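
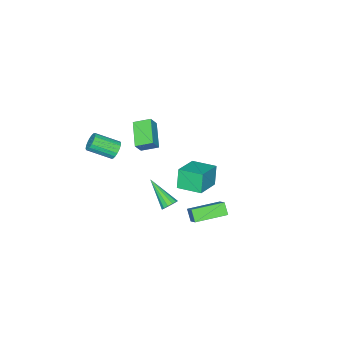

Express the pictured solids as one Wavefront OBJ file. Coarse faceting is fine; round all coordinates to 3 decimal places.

v 1.169 -0.224 3.469
v 1.678 -0.235 4.211
v 0.634 0.621 3.847
v 1.143 0.611 4.59
v 2.297 0.829 2.71
v 2.806 0.819 3.453
v 1.762 1.675 3.089
v 2.271 1.664 3.831
v 2.02 2.63 -1.423
v 2.505 2.453 -1.542
v 1.72 1.01 -0.237
v 2.535 2.625 -1.299
v 2.401 2.799 -1.096
v 2.147 2.919 -0.997
v 1.851 2.947 -1.033
v 1.61 2.875 -1.193
v 1.498 2.725 -1.425
v 1.552 2.545 -1.658
v 1.755 2.392 -1.815
v 2.041 2.315 -1.848
v 2.321 2.338 -1.746
v -1.25 3.693 -2.954
v -0.729 4.404 -2.201
v -0.964 4.174 -3.607
v -0.443 4.885 -2.853
v 0.383 2.595 -3.047
v 0.904 3.306 -2.293
v 0.669 3.076 -3.699
v 1.19 3.787 -2.946
v -3.656 -0.241 -4.936
v -4.091 -0.464 -3.623
v -3.977 1.309 -4.779
v -4.412 1.086 -3.466
v -1.928 0.054 -4.314
v -2.363 -0.169 -3.001
v -2.249 1.604 -4.157
v -2.684 1.381 -2.844
v 2.905 -0.463 2.452
v 3.345 -0.416 2.032
v 4.154 -1.569 2.747
v 3.715 -1.617 3.168
v 3.425 -0.241 2.223
v 4.234 -1.394 2.939
v 3.402 -0.11 2.46
v 4.212 -1.263 3.176
v 3.281 -0.049 2.695
v 4.09 -1.202 3.411
v 3.086 -0.07 2.882
v 3.895 -1.223 3.598
v 2.854 -0.169 2.984
v 3.663 -1.322 3.7
v 2.633 -0.327 2.981
v 3.442 -1.48 3.696
v 2.466 -0.511 2.873
v 3.275 -1.664 3.588
v 2.386 -0.686 2.681
v 3.195 -1.839 3.397
v 2.408 -0.817 2.444
v 3.218 -1.97 3.16
v 2.53 -0.878 2.209
v 3.339 -2.031 2.925
v 2.725 -0.857 2.022
v 3.534 -2.01 2.738
v 2.957 -0.758 1.92
v 3.766 -1.911 2.636
v 3.178 -0.6 1.924
v 3.987 -1.753 2.639
f 2 4 1
f 5 2 1
f 1 4 3
f 3 5 1
f 2 8 4
f 6 2 5
f 6 8 2
f 4 8 3
f 7 5 3
f 3 8 7
f 7 6 5
f 8 6 7
f 10 9 12
f 10 12 11
f 12 9 13
f 12 13 11
f 13 9 14
f 13 14 11
f 14 9 15
f 14 15 11
f 15 9 16
f 15 16 11
f 16 9 17
f 16 17 11
f 17 9 18
f 17 18 11
f 18 9 19
f 18 19 11
f 19 9 20
f 19 20 11
f 20 9 21
f 20 21 11
f 21 9 10
f 21 10 11
f 23 25 22
f 26 23 22
f 22 25 24
f 24 26 22
f 23 29 25
f 27 23 26
f 27 29 23
f 25 29 24
f 28 26 24
f 24 29 28
f 28 27 26
f 29 27 28
f 31 33 30
f 34 31 30
f 30 33 32
f 32 34 30
f 31 37 33
f 35 31 34
f 35 37 31
f 33 37 32
f 36 34 32
f 32 37 36
f 36 35 34
f 37 35 36
f 39 38 42
f 39 42 40
f 40 42 43
f 40 43 41
f 42 38 44
f 42 44 43
f 43 44 45
f 43 45 41
f 44 38 46
f 44 46 45
f 45 46 47
f 45 47 41
f 46 38 48
f 46 48 47
f 47 48 49
f 47 49 41
f 48 38 50
f 48 50 49
f 49 50 51
f 49 51 41
f 50 38 52
f 50 52 51
f 51 52 53
f 51 53 41
f 52 38 54
f 52 54 53
f 53 54 55
f 53 55 41
f 54 38 56
f 54 56 55
f 55 56 57
f 55 57 41
f 56 38 58
f 56 58 57
f 57 58 59
f 57 59 41
f 58 38 60
f 58 60 59
f 59 60 61
f 59 61 41
f 60 38 62
f 60 62 61
f 61 62 63
f 61 63 41
f 62 38 64
f 62 64 63
f 63 64 65
f 63 65 41
f 64 38 66
f 64 66 65
f 65 66 67
f 65 67 41
f 66 38 39
f 66 39 67
f 67 39 40
f 67 40 41



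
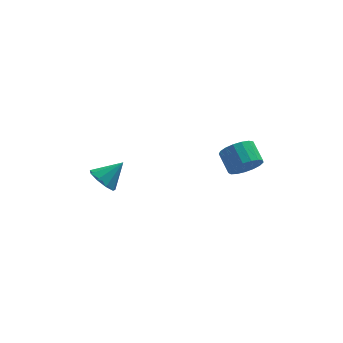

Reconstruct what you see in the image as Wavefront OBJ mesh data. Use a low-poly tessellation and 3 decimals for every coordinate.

v -3.187 0.385 -3.271
v -2.808 -0.244 -3.469
v -2.233 0.695 -2.429
v -2.667 0.153 -3.774
v -2.769 0.657 -3.845
v -3.067 1.035 -3.647
v -3.421 1.108 -3.273
v -3.665 0.843 -2.898
v -3.686 0.363 -2.698
v -3.473 -0.106 -2.766
v -3.126 -0.346 -3.071
v 2.664 -1.696 -1.361
v 3.067 -1.274 -1.908
v 2.82 -0.362 -1.386
v 2.416 -0.784 -0.839
v 2.711 -1.29 -2.049
v 2.464 -0.378 -1.527
v 2.344 -1.399 -2.032
v 2.097 -0.487 -1.51
v 2.051 -1.576 -1.861
v 1.804 -0.664 -1.339
v 1.898 -1.781 -1.576
v 1.651 -0.868 -1.054
v 1.92 -1.966 -1.241
v 1.673 -1.053 -0.72
v 2.113 -2.089 -0.934
v 1.865 -1.177 -0.413
v 2.431 -2.123 -0.725
v 2.184 -1.21 -0.203
v 2.803 -2.058 -0.661
v 2.556 -1.146 -0.14
v 3.143 -1.911 -0.758
v 2.896 -0.998 -0.236
v 3.374 -1.715 -0.993
v 3.126 -0.802 -0.471
v 3.441 -1.514 -1.312
v 3.194 -0.601 -0.79
v 3.33 -1.355 -1.642
v 3.083 -0.442 -1.12
f 2 1 4
f 2 4 3
f 4 1 5
f 4 5 3
f 5 1 6
f 5 6 3
f 6 1 7
f 6 7 3
f 7 1 8
f 7 8 3
f 8 1 9
f 8 9 3
f 9 1 10
f 9 10 3
f 10 1 11
f 10 11 3
f 11 1 2
f 11 2 3
f 13 12 16
f 13 16 14
f 14 16 17
f 14 17 15
f 16 12 18
f 16 18 17
f 17 18 19
f 17 19 15
f 18 12 20
f 18 20 19
f 19 20 21
f 19 21 15
f 20 12 22
f 20 22 21
f 21 22 23
f 21 23 15
f 22 12 24
f 22 24 23
f 23 24 25
f 23 25 15
f 24 12 26
f 24 26 25
f 25 26 27
f 25 27 15
f 26 12 28
f 26 28 27
f 27 28 29
f 27 29 15
f 28 12 30
f 28 30 29
f 29 30 31
f 29 31 15
f 30 12 32
f 30 32 31
f 31 32 33
f 31 33 15
f 32 12 34
f 32 34 33
f 33 34 35
f 33 35 15
f 34 12 36
f 34 36 35
f 35 36 37
f 35 37 15
f 36 12 38
f 36 38 37
f 37 38 39
f 37 39 15
f 38 12 13
f 38 13 39
f 39 13 14
f 39 14 15



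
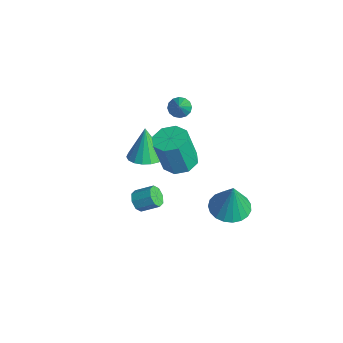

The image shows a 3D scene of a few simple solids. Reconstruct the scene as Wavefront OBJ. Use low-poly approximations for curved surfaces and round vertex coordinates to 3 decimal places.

v 0.83 0.024 -0.013
v 1.449 -0.617 -0.143
v 1.348 -1.105 1.783
v 0.73 -0.464 1.913
v 1.729 -0.01 0.025
v 1.628 -0.498 1.951
v 1.482 0.616 0.171
v 1.382 0.128 2.097
v 0.854 0.896 0.209
v 0.754 0.408 2.135
v 0.212 0.665 0.117
v 0.111 0.177 2.043
v -0.068 0.058 -0.051
v -0.169 -0.43 1.875
v 0.178 -0.568 -0.197
v 0.078 -1.056 1.729
v 0.806 -0.848 -0.235
v 0.706 -1.336 1.691
v -1.783 1.383 1.284
v -1.392 1.212 0.877
v -0.857 0.857 2.396
v -1.312 1.498 0.947
v -1.359 1.754 1.107
v -1.52 1.911 1.315
v -1.751 1.926 1.514
v -1.99 1.795 1.652
v -2.174 1.555 1.691
v -2.253 1.268 1.621
v -2.206 1.012 1.461
v -2.046 0.856 1.253
v -1.815 0.841 1.054
v -1.575 0.971 0.916
v 3.799 1.04 -1.35
v 4.687 1.494 -1.506
v 4.121 1.02 0.43
v 4.429 1.822 -1.456
v 4.062 2.014 -1.387
v 3.649 2.038 -1.312
v 3.263 1.889 -1.244
v 2.969 1.594 -1.194
v 2.818 1.202 -1.171
v 2.837 0.783 -1.179
v 3.022 0.408 -1.217
v 3.342 0.142 -1.278
v 3.74 0.032 -1.351
v 4.149 0.095 -1.424
v 4.497 0.323 -1.485
v 4.724 0.674 -1.522
v 4.791 1.088 -1.53
v -2.178 -0.248 -2.209
v -1.271 -0.021 -1.993
v -2.642 -0.052 -0.471
v -1.445 0.359 -2.083
v -1.765 0.618 -2.197
v -2.166 0.706 -2.314
v -2.57 0.605 -2.41
v -2.896 0.335 -2.466
v -3.08 -0.05 -2.472
v -3.086 -0.475 -2.425
v -2.912 -0.855 -2.336
v -2.592 -1.114 -2.222
v -2.191 -1.202 -2.105
v -1.787 -1.101 -2.009
v -1.461 -0.831 -1.952
v -1.277 -0.446 -1.947
v 0.439 -2.028 -2.542
v 0.633 -1.784 -3.055
v 1.174 -1.068 -2.51
v 0.981 -1.312 -1.998
v 0.239 -1.597 -2.909
v 0.781 -0.881 -2.364
v -0.037 -1.663 -2.548
v 0.504 -0.947 -2.003
v -0.034 -1.943 -2.184
v 0.507 -1.227 -1.639
v 0.246 -2.272 -2.03
v 0.787 -1.556 -1.485
v 0.639 -2.459 -2.176
v 1.181 -1.743 -1.631
v 0.916 -2.393 -2.537
v 1.457 -1.677 -1.992
v 0.913 -2.113 -2.901
v 1.454 -1.397 -2.356
f 2 1 5
f 2 5 3
f 3 5 6
f 3 6 4
f 5 1 7
f 5 7 6
f 6 7 8
f 6 8 4
f 7 1 9
f 7 9 8
f 8 9 10
f 8 10 4
f 9 1 11
f 9 11 10
f 10 11 12
f 10 12 4
f 11 1 13
f 11 13 12
f 12 13 14
f 12 14 4
f 13 1 15
f 13 15 14
f 14 15 16
f 14 16 4
f 15 1 17
f 15 17 16
f 16 17 18
f 16 18 4
f 17 1 2
f 17 2 18
f 18 2 3
f 18 3 4
f 20 19 22
f 20 22 21
f 22 19 23
f 22 23 21
f 23 19 24
f 23 24 21
f 24 19 25
f 24 25 21
f 25 19 26
f 25 26 21
f 26 19 27
f 26 27 21
f 27 19 28
f 27 28 21
f 28 19 29
f 28 29 21
f 29 19 30
f 29 30 21
f 30 19 31
f 30 31 21
f 31 19 32
f 31 32 21
f 32 19 20
f 32 20 21
f 34 33 36
f 34 36 35
f 36 33 37
f 36 37 35
f 37 33 38
f 37 38 35
f 38 33 39
f 38 39 35
f 39 33 40
f 39 40 35
f 40 33 41
f 40 41 35
f 41 33 42
f 41 42 35
f 42 33 43
f 42 43 35
f 43 33 44
f 43 44 35
f 44 33 45
f 44 45 35
f 45 33 46
f 45 46 35
f 46 33 47
f 46 47 35
f 47 33 48
f 47 48 35
f 48 33 49
f 48 49 35
f 49 33 34
f 49 34 35
f 51 50 53
f 51 53 52
f 53 50 54
f 53 54 52
f 54 50 55
f 54 55 52
f 55 50 56
f 55 56 52
f 56 50 57
f 56 57 52
f 57 50 58
f 57 58 52
f 58 50 59
f 58 59 52
f 59 50 60
f 59 60 52
f 60 50 61
f 60 61 52
f 61 50 62
f 61 62 52
f 62 50 63
f 62 63 52
f 63 50 64
f 63 64 52
f 64 50 65
f 64 65 52
f 65 50 51
f 65 51 52
f 67 66 70
f 67 70 68
f 68 70 71
f 68 71 69
f 70 66 72
f 70 72 71
f 71 72 73
f 71 73 69
f 72 66 74
f 72 74 73
f 73 74 75
f 73 75 69
f 74 66 76
f 74 76 75
f 75 76 77
f 75 77 69
f 76 66 78
f 76 78 77
f 77 78 79
f 77 79 69
f 78 66 80
f 78 80 79
f 79 80 81
f 79 81 69
f 80 66 82
f 80 82 81
f 81 82 83
f 81 83 69
f 82 66 67
f 82 67 83
f 83 67 68
f 83 68 69



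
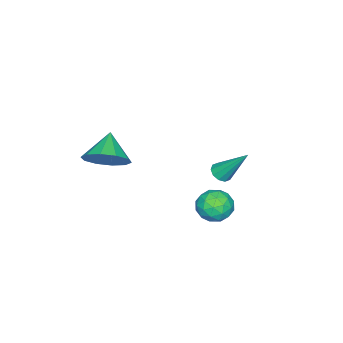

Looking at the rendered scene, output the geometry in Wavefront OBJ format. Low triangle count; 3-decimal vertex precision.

v 1.636 4.518 -3.661
v 2.447 4.257 -3.854
v 1.333 3.223 -3.186
v 2.144 2.962 -3.379
v 2.01 3.527 -2.727
v 2.198 4.327 -3.02
v 1.582 3.153 -4.02
v 1.77 3.953 -4.313
v 2.413 3.414 -4.076
v 2.678 3.645 -3.277
v 1.102 3.835 -3.763
v 1.367 4.066 -2.964
v 2.068 4.501 -3.799
v 1.712 2.979 -3.241
v 1.634 3.311 -2.858
v 2.11 3.158 -2.971
v 1.922 4.542 -3.309
v 2.398 4.389 -3.423
v 2.142 3.96 -2.76
v 1.382 3.091 -3.617
v 1.858 2.938 -3.731
v 1.67 4.322 -4.069
v 2.146 4.169 -4.182
v 1.638 3.52 -4.28
v 2.525 3.852 -4.043
v 2.347 3.091 -3.764
v 2.017 3.203 -4.14
v 2.127 3.674 -4.313
v 2.68 3.988 -3.573
v 2.502 3.227 -3.294
v 2.424 3.559 -2.911
v 2.534 4.029 -3.083
v 2.661 3.492 -3.704
v 1.278 4.253 -3.746
v 1.1 3.492 -3.467
v 1.246 3.451 -3.957
v 1.356 3.921 -4.129
v 1.433 4.389 -3.276
v 1.255 3.628 -2.997
v 1.653 3.806 -2.727
v 1.763 4.277 -2.9
v 1.119 3.988 -3.336
v 1.906 -1.602 -2.694
v 2.572 -1.45 -1.831
v 0.814 -2.078 -1.766
v 2.231 -0.872 -1.937
v 1.765 -0.573 -2.332
v 1.354 -0.667 -2.865
v 1.153 -1.118 -3.333
v 1.24 -1.754 -3.556
v 1.582 -2.332 -3.45
v 2.048 -2.631 -3.055
v 2.459 -2.538 -2.522
v 2.659 -2.087 -2.055
v -1.399 2.177 -4.196
v -0.871 2.066 -4.089
v -1.461 3.443 -2.584
v -0.882 2.333 -4.299
v -1.09 2.541 -4.47
v -1.417 2.609 -4.536
v -1.736 2.513 -4.472
v -1.927 2.288 -4.303
v -1.917 2.021 -4.093
v -1.708 1.814 -3.922
v -1.382 1.745 -3.856
v -1.062 1.842 -3.92
f 1 38 17
f 38 12 41
f 17 41 6
f 38 41 17
f 1 17 13
f 17 6 18
f 13 18 2
f 17 18 13
f 1 13 22
f 13 2 23
f 22 23 8
f 13 23 22
f 1 22 34
f 22 8 37
f 34 37 11
f 22 37 34
f 1 34 38
f 34 11 42
f 38 42 12
f 34 42 38
f 2 18 29
f 18 6 32
f 29 32 10
f 18 32 29
f 6 41 19
f 41 12 40
f 19 40 5
f 41 40 19
f 12 42 39
f 42 11 35
f 39 35 3
f 42 35 39
f 11 37 36
f 37 8 24
f 36 24 7
f 37 24 36
f 8 23 28
f 23 2 25
f 28 25 9
f 23 25 28
f 4 30 16
f 30 10 31
f 16 31 5
f 30 31 16
f 4 16 14
f 16 5 15
f 14 15 3
f 16 15 14
f 4 14 21
f 14 3 20
f 21 20 7
f 14 20 21
f 4 21 26
f 21 7 27
f 26 27 9
f 21 27 26
f 4 26 30
f 26 9 33
f 30 33 10
f 26 33 30
f 5 31 19
f 31 10 32
f 19 32 6
f 31 32 19
f 3 15 39
f 15 5 40
f 39 40 12
f 15 40 39
f 7 20 36
f 20 3 35
f 36 35 11
f 20 35 36
f 9 27 28
f 27 7 24
f 28 24 8
f 27 24 28
f 10 33 29
f 33 9 25
f 29 25 2
f 33 25 29
f 44 43 46
f 44 46 45
f 46 43 47
f 46 47 45
f 47 43 48
f 47 48 45
f 48 43 49
f 48 49 45
f 49 43 50
f 49 50 45
f 50 43 51
f 50 51 45
f 51 43 52
f 51 52 45
f 52 43 53
f 52 53 45
f 53 43 54
f 53 54 45
f 54 43 44
f 54 44 45
f 56 55 58
f 56 58 57
f 58 55 59
f 58 59 57
f 59 55 60
f 59 60 57
f 60 55 61
f 60 61 57
f 61 55 62
f 61 62 57
f 62 55 63
f 62 63 57
f 63 55 64
f 63 64 57
f 64 55 65
f 64 65 57
f 65 55 66
f 65 66 57
f 66 55 56
f 66 56 57



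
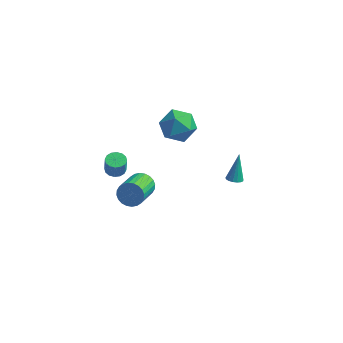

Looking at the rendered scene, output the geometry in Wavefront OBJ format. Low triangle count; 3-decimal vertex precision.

v 2.14 1.751 0.26
v 2.434 1.377 0.445
v 2.12 2.529 1.86
v 2.594 1.544 0.366
v 2.65 1.758 0.263
v 2.59 1.97 0.159
v 2.426 2.132 0.078
v 2.197 2.207 0.039
v 1.955 2.177 0.05
v 1.756 2.05 0.109
v 1.644 1.854 0.203
v 1.646 1.635 0.31
v 1.762 1.442 0.405
v 1.964 1.32 0.467
v 2.206 1.296 0.481
v -1.694 -2.61 2.697
v -1.469 -2.938 2.026
v -1.421 -4.638 2.872
v -1.646 -4.31 3.543
v -1.201 -2.868 2.151
v -1.152 -4.568 2.997
v -1.007 -2.759 2.359
v -0.959 -4.459 3.205
v -0.918 -2.627 2.618
v -0.87 -4.327 3.465
v -0.948 -2.492 2.89
v -0.899 -4.193 3.736
v -1.091 -2.376 3.132
v -1.042 -4.076 3.978
v -1.326 -2.295 3.308
v -1.277 -3.995 4.154
v -1.617 -2.262 3.391
v -1.568 -3.962 4.237
v -1.919 -2.282 3.368
v -1.871 -3.982 4.214
v -2.188 -2.352 3.243
v -2.139 -4.052 4.089
v -2.381 -2.461 3.035
v -2.333 -4.161 3.881
v -2.47 -2.593 2.775
v -2.422 -4.293 3.622
v -2.441 -2.727 2.504
v -2.392 -4.428 3.35
v -2.298 -2.844 2.262
v -2.249 -4.544 3.108
v -2.063 -2.925 2.086
v -2.014 -4.625 2.932
v -1.772 -2.958 2.003
v -1.723 -4.658 2.849
v -3.426 -2.114 2.969
v -2.986 -2.514 2.891
v -2.893 -2.607 3.893
v -3.334 -2.206 3.971
v -2.843 -2.239 2.904
v -2.75 -2.331 3.905
v -2.856 -1.93 2.933
v -2.764 -2.022 3.935
v -3.022 -1.67 2.973
v -2.93 -1.763 3.974
v -3.297 -1.529 3.011
v -3.204 -1.622 4.013
v -3.606 -1.545 3.038
v -3.513 -1.638 4.04
v -3.867 -1.713 3.047
v -3.774 -1.806 4.049
v -4.01 -1.989 3.035
v -3.917 -2.081 4.036
v -3.996 -2.298 3.005
v -3.904 -2.39 4.007
v -3.83 -2.557 2.966
v -3.738 -2.65 3.967
v -3.556 -2.698 2.927
v -3.463 -2.791 3.929
v -3.247 -2.682 2.9
v -3.154 -2.775 3.902
v -2.498 4.072 2.931
v -1.866 4.604 2.063
v -1.934 2.336 2.277
v -1.302 2.868 1.409
v -0.951 2.965 2.551
v -1.3 4.039 2.955
v -2.5 2.901 1.385
v -2.849 3.975 1.789
v -1.867 3.881 1.107
v -0.91 3.92 1.828
v -2.89 3.02 2.512
v -1.933 3.059 3.233
f 2 1 4
f 2 4 3
f 4 1 5
f 4 5 3
f 5 1 6
f 5 6 3
f 6 1 7
f 6 7 3
f 7 1 8
f 7 8 3
f 8 1 9
f 8 9 3
f 9 1 10
f 9 10 3
f 10 1 11
f 10 11 3
f 11 1 12
f 11 12 3
f 12 1 13
f 12 13 3
f 13 1 14
f 13 14 3
f 14 1 15
f 14 15 3
f 15 1 2
f 15 2 3
f 17 16 20
f 17 20 18
f 18 20 21
f 18 21 19
f 20 16 22
f 20 22 21
f 21 22 23
f 21 23 19
f 22 16 24
f 22 24 23
f 23 24 25
f 23 25 19
f 24 16 26
f 24 26 25
f 25 26 27
f 25 27 19
f 26 16 28
f 26 28 27
f 27 28 29
f 27 29 19
f 28 16 30
f 28 30 29
f 29 30 31
f 29 31 19
f 30 16 32
f 30 32 31
f 31 32 33
f 31 33 19
f 32 16 34
f 32 34 33
f 33 34 35
f 33 35 19
f 34 16 36
f 34 36 35
f 35 36 37
f 35 37 19
f 36 16 38
f 36 38 37
f 37 38 39
f 37 39 19
f 38 16 40
f 38 40 39
f 39 40 41
f 39 41 19
f 40 16 42
f 40 42 41
f 41 42 43
f 41 43 19
f 42 16 44
f 42 44 43
f 43 44 45
f 43 45 19
f 44 16 46
f 44 46 45
f 45 46 47
f 45 47 19
f 46 16 48
f 46 48 47
f 47 48 49
f 47 49 19
f 48 16 17
f 48 17 49
f 49 17 18
f 49 18 19
f 51 50 54
f 51 54 52
f 52 54 55
f 52 55 53
f 54 50 56
f 54 56 55
f 55 56 57
f 55 57 53
f 56 50 58
f 56 58 57
f 57 58 59
f 57 59 53
f 58 50 60
f 58 60 59
f 59 60 61
f 59 61 53
f 60 50 62
f 60 62 61
f 61 62 63
f 61 63 53
f 62 50 64
f 62 64 63
f 63 64 65
f 63 65 53
f 64 50 66
f 64 66 65
f 65 66 67
f 65 67 53
f 66 50 68
f 66 68 67
f 67 68 69
f 67 69 53
f 68 50 70
f 68 70 69
f 69 70 71
f 69 71 53
f 70 50 72
f 70 72 71
f 71 72 73
f 71 73 53
f 72 50 74
f 72 74 73
f 73 74 75
f 73 75 53
f 74 50 51
f 74 51 75
f 75 51 52
f 75 52 53
f 76 87 81
f 76 81 77
f 76 77 83
f 76 83 86
f 76 86 87
f 77 81 85
f 81 87 80
f 87 86 78
f 86 83 82
f 83 77 84
f 79 85 80
f 79 80 78
f 79 78 82
f 79 82 84
f 79 84 85
f 80 85 81
f 78 80 87
f 82 78 86
f 84 82 83
f 85 84 77



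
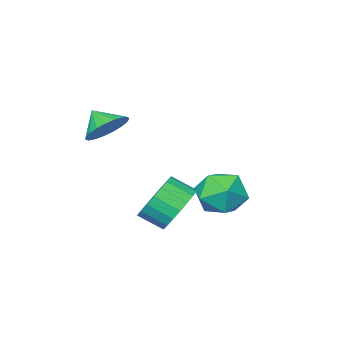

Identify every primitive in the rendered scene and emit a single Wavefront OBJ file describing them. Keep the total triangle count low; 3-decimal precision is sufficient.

v 1.25 -1.604 0.279
v 2.132 -1.435 0.337
v 1.35 -2.356 0.961
v 1.992 -1.212 0.603
v 1.724 -1.056 0.813
v 1.374 -0.996 0.931
v 1.002 -1.041 0.935
v 0.674 -1.183 0.827
v 0.445 -1.398 0.623
v 0.355 -1.649 0.36
v 0.42 -1.892 0.083
v 0.629 -2.085 -0.16
v 0.945 -2.195 -0.328
v 1.314 -2.203 -0.39
v 1.672 -2.108 -0.337
v 1.957 -1.925 -0.177
v 2.12 -1.687 0.061
v 0.003 0.874 -3.154
v 0.828 1.002 -3.791
v 1.382 0.254 -3.223
v 0.557 0.126 -2.586
v 0.907 1.297 -3.479
v 1.461 0.549 -2.912
v 0.83 1.519 -3.111
v 1.384 0.772 -2.544
v 0.61 1.63 -2.751
v 1.164 0.882 -2.183
v 0.285 1.61 -2.46
v 0.839 0.862 -1.892
v -0.089 1.462 -2.289
v 0.466 0.714 -1.721
v -0.447 1.213 -2.267
v 0.108 0.465 -1.7
v -0.727 0.905 -2.399
v -0.173 0.157 -1.832
v -0.881 0.592 -2.662
v -0.327 -0.156 -2.094
v -0.882 0.328 -3.009
v -0.328 -0.42 -2.442
v -0.73 0.158 -3.381
v -0.176 -0.59 -2.814
v -0.452 0.111 -3.714
v 0.103 -0.636 -3.147
v -0.095 0.197 -3.95
v 0.46 -0.551 -3.383
v 0.279 0.4 -4.049
v 0.834 -0.348 -3.482
v 0.606 0.684 -3.992
v 1.16 -0.063 -3.425
v -2.284 0.708 -2.939
v -1.642 -0.059 -3.431
v -3.758 -0.161 -3.509
v -3.116 -0.928 -4.001
v -3.16 -0.868 -2.889
v -2.249 -0.331 -2.537
v -3.151 0.111 -4.403
v -2.24 0.648 -4.051
v -2.178 -0.428 -4.336
v -2.184 -1.033 -3.4
v -3.216 0.813 -3.54
v -3.222 0.208 -2.604
f 2 1 4
f 2 4 3
f 4 1 5
f 4 5 3
f 5 1 6
f 5 6 3
f 6 1 7
f 6 7 3
f 7 1 8
f 7 8 3
f 8 1 9
f 8 9 3
f 9 1 10
f 9 10 3
f 10 1 11
f 10 11 3
f 11 1 12
f 11 12 3
f 12 1 13
f 12 13 3
f 13 1 14
f 13 14 3
f 14 1 15
f 14 15 3
f 15 1 16
f 15 16 3
f 16 1 17
f 16 17 3
f 17 1 2
f 17 2 3
f 19 18 22
f 19 22 20
f 20 22 23
f 20 23 21
f 22 18 24
f 22 24 23
f 23 24 25
f 23 25 21
f 24 18 26
f 24 26 25
f 25 26 27
f 25 27 21
f 26 18 28
f 26 28 27
f 27 28 29
f 27 29 21
f 28 18 30
f 28 30 29
f 29 30 31
f 29 31 21
f 30 18 32
f 30 32 31
f 31 32 33
f 31 33 21
f 32 18 34
f 32 34 33
f 33 34 35
f 33 35 21
f 34 18 36
f 34 36 35
f 35 36 37
f 35 37 21
f 36 18 38
f 36 38 37
f 37 38 39
f 37 39 21
f 38 18 40
f 38 40 39
f 39 40 41
f 39 41 21
f 40 18 42
f 40 42 41
f 41 42 43
f 41 43 21
f 42 18 44
f 42 44 43
f 43 44 45
f 43 45 21
f 44 18 46
f 44 46 45
f 45 46 47
f 45 47 21
f 46 18 48
f 46 48 47
f 47 48 49
f 47 49 21
f 48 18 19
f 48 19 49
f 49 19 20
f 49 20 21
f 50 61 55
f 50 55 51
f 50 51 57
f 50 57 60
f 50 60 61
f 51 55 59
f 55 61 54
f 61 60 52
f 60 57 56
f 57 51 58
f 53 59 54
f 53 54 52
f 53 52 56
f 53 56 58
f 53 58 59
f 54 59 55
f 52 54 61
f 56 52 60
f 58 56 57
f 59 58 51



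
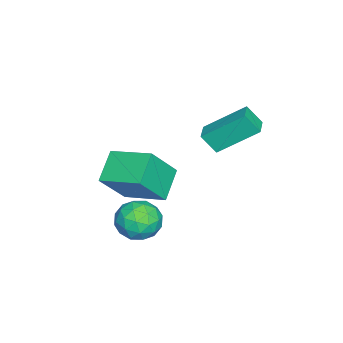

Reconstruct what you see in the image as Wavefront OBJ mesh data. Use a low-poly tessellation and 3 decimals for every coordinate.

v -0.277 -1.056 2.265
v -0.681 0.624 3.578
v -0.312 -0.403 1.418
v -0.716 1.277 2.731
v 0.656 -0.897 2.349
v 0.252 0.783 3.662
v 0.621 -0.244 1.502
v 0.217 1.436 2.815
v 1.834 -2.135 -1.907
v 2.442 -2.29 -2.752
v 1.938 -3.79 -1.528
v 2.546 -3.945 -2.373
v 2.915 -3.4 -1.552
v 2.85 -2.377 -1.787
v 1.53 -3.703 -2.493
v 1.465 -2.68 -2.728
v 2.253 -3.259 -3.114
v 3.109 -3.072 -2.532
v 1.271 -3.008 -1.748
v 2.127 -2.821 -1.166
v 2.129 -2.067 -2.363
v 2.251 -4.013 -1.917
v 2.468 -3.693 -1.435
v 2.825 -3.784 -1.931
v 2.369 -2.118 -1.796
v 2.726 -2.21 -2.292
v 3.004 -2.862 -1.587
v 1.654 -3.87 -1.988
v 2.011 -3.962 -2.484
v 1.555 -2.296 -2.349
v 1.912 -2.387 -2.845
v 1.376 -3.218 -2.693
v 2.375 -2.728 -3.072
v 2.436 -3.701 -2.849
v 1.839 -3.558 -2.92
v 1.801 -2.957 -3.058
v 2.878 -2.618 -2.73
v 2.939 -3.591 -2.507
v 3.156 -3.271 -2.025
v 3.118 -2.669 -2.163
v 2.768 -3.188 -2.943
v 1.441 -2.489 -1.773
v 1.502 -3.462 -1.55
v 1.262 -3.411 -2.117
v 1.224 -2.809 -2.255
v 1.944 -2.379 -1.431
v 2.005 -3.352 -1.208
v 2.579 -3.123 -1.222
v 2.541 -2.522 -1.36
v 1.612 -2.892 -1.337
v -0.511 -4.532 -3.014
v -1.88 -4.471 -2.095
v -0.029 -2.574 -2.427
v -1.398 -2.513 -1.508
v 0.558 -5.287 -1.372
v -0.811 -5.226 -0.453
v 1.04 -3.329 -0.785
v -0.329 -3.268 0.134
f 2 4 1
f 5 2 1
f 1 4 3
f 3 5 1
f 2 8 4
f 6 2 5
f 6 8 2
f 4 8 3
f 7 5 3
f 3 8 7
f 7 6 5
f 8 6 7
f 9 46 25
f 46 20 49
f 25 49 14
f 46 49 25
f 9 25 21
f 25 14 26
f 21 26 10
f 25 26 21
f 9 21 30
f 21 10 31
f 30 31 16
f 21 31 30
f 9 30 42
f 30 16 45
f 42 45 19
f 30 45 42
f 9 42 46
f 42 19 50
f 46 50 20
f 42 50 46
f 10 26 37
f 26 14 40
f 37 40 18
f 26 40 37
f 14 49 27
f 49 20 48
f 27 48 13
f 49 48 27
f 20 50 47
f 50 19 43
f 47 43 11
f 50 43 47
f 19 45 44
f 45 16 32
f 44 32 15
f 45 32 44
f 16 31 36
f 31 10 33
f 36 33 17
f 31 33 36
f 12 38 24
f 38 18 39
f 24 39 13
f 38 39 24
f 12 24 22
f 24 13 23
f 22 23 11
f 24 23 22
f 12 22 29
f 22 11 28
f 29 28 15
f 22 28 29
f 12 29 34
f 29 15 35
f 34 35 17
f 29 35 34
f 12 34 38
f 34 17 41
f 38 41 18
f 34 41 38
f 13 39 27
f 39 18 40
f 27 40 14
f 39 40 27
f 11 23 47
f 23 13 48
f 47 48 20
f 23 48 47
f 15 28 44
f 28 11 43
f 44 43 19
f 28 43 44
f 17 35 36
f 35 15 32
f 36 32 16
f 35 32 36
f 18 41 37
f 41 17 33
f 37 33 10
f 41 33 37
f 52 54 51
f 55 52 51
f 51 54 53
f 53 55 51
f 52 58 54
f 56 52 55
f 56 58 52
f 54 58 53
f 57 55 53
f 53 58 57
f 57 56 55
f 58 56 57



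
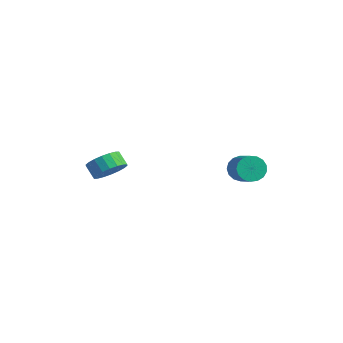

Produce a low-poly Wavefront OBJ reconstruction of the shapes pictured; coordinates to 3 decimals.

v 2.343 0.867 -1.082
v 2.836 1.271 -1.674
v 4.089 0.778 -0.97
v 3.597 0.373 -0.378
v 2.782 1.558 -1.377
v 4.035 1.064 -0.673
v 2.627 1.686 -1.012
v 3.88 1.193 -0.308
v 2.408 1.627 -0.664
v 3.661 1.133 0.041
v 2.174 1.393 -0.411
v 3.427 0.9 0.294
v 1.978 1.039 -0.311
v 3.232 0.545 0.393
v 1.867 0.646 -0.389
v 3.12 0.152 0.315
v 1.864 0.303 -0.625
v 3.118 -0.191 0.079
v 1.972 0.089 -0.966
v 3.225 -0.405 -0.262
v 2.164 0.054 -1.333
v 3.417 -0.44 -0.629
v 2.398 0.204 -1.643
v 3.651 -0.289 -0.939
v 2.619 0.507 -1.825
v 3.872 0.013 -1.121
v 2.777 0.892 -1.836
v 4.03 0.398 -1.132
v -3.582 -3.425 -2.188
v -3.062 -2.669 -1.677
v -3.797 -2.62 -1.001
v -4.318 -3.375 -1.512
v -3.325 -2.428 -1.98
v -4.06 -2.379 -1.304
v -3.638 -2.385 -2.324
v -4.373 -2.336 -1.648
v -3.94 -2.547 -2.641
v -4.676 -2.498 -1.965
v -4.172 -2.884 -2.868
v -4.907 -2.835 -2.192
v -4.287 -3.327 -2.961
v -5.022 -3.278 -2.285
v -4.262 -3.79 -2.9
v -4.997 -3.741 -2.224
v -4.103 -4.18 -2.699
v -4.838 -4.131 -2.023
v -3.84 -4.421 -2.396
v -4.575 -4.372 -1.72
v -3.527 -4.464 -2.052
v -4.262 -4.415 -1.376
v -3.224 -4.302 -1.735
v -3.96 -4.253 -1.059
v -2.993 -3.965 -1.508
v -3.728 -3.916 -0.832
v -2.878 -3.522 -1.415
v -3.613 -3.473 -0.739
v -2.903 -3.059 -1.476
v -3.638 -3.01 -0.8
f 2 1 5
f 2 5 3
f 3 5 6
f 3 6 4
f 5 1 7
f 5 7 6
f 6 7 8
f 6 8 4
f 7 1 9
f 7 9 8
f 8 9 10
f 8 10 4
f 9 1 11
f 9 11 10
f 10 11 12
f 10 12 4
f 11 1 13
f 11 13 12
f 12 13 14
f 12 14 4
f 13 1 15
f 13 15 14
f 14 15 16
f 14 16 4
f 15 1 17
f 15 17 16
f 16 17 18
f 16 18 4
f 17 1 19
f 17 19 18
f 18 19 20
f 18 20 4
f 19 1 21
f 19 21 20
f 20 21 22
f 20 22 4
f 21 1 23
f 21 23 22
f 22 23 24
f 22 24 4
f 23 1 25
f 23 25 24
f 24 25 26
f 24 26 4
f 25 1 27
f 25 27 26
f 26 27 28
f 26 28 4
f 27 1 2
f 27 2 28
f 28 2 3
f 28 3 4
f 30 29 33
f 30 33 31
f 31 33 34
f 31 34 32
f 33 29 35
f 33 35 34
f 34 35 36
f 34 36 32
f 35 29 37
f 35 37 36
f 36 37 38
f 36 38 32
f 37 29 39
f 37 39 38
f 38 39 40
f 38 40 32
f 39 29 41
f 39 41 40
f 40 41 42
f 40 42 32
f 41 29 43
f 41 43 42
f 42 43 44
f 42 44 32
f 43 29 45
f 43 45 44
f 44 45 46
f 44 46 32
f 45 29 47
f 45 47 46
f 46 47 48
f 46 48 32
f 47 29 49
f 47 49 48
f 48 49 50
f 48 50 32
f 49 29 51
f 49 51 50
f 50 51 52
f 50 52 32
f 51 29 53
f 51 53 52
f 52 53 54
f 52 54 32
f 53 29 55
f 53 55 54
f 54 55 56
f 54 56 32
f 55 29 57
f 55 57 56
f 56 57 58
f 56 58 32
f 57 29 30
f 57 30 58
f 58 30 31
f 58 31 32



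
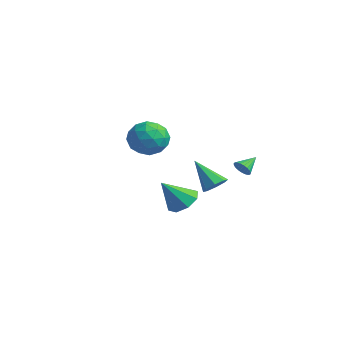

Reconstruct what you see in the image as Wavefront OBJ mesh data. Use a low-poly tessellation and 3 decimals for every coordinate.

v 2.372 -3.298 2.93
v 2.796 -3.922 2.095
v 0.704 -3.918 2.545
v 1.128 -4.542 1.71
v 1.358 -4.803 2.78
v 2.389 -4.42 3.018
v 1.111 -3.42 1.622
v 2.142 -3.037 1.86
v 2.017 -3.997 1.287
v 2.17 -4.852 2.003
v 1.33 -2.988 2.637
v 1.483 -3.843 3.353
v 2.73 -3.556 2.546
v 0.77 -4.284 2.094
v 0.905 -4.438 2.723
v 1.154 -4.804 2.232
v 2.491 -3.848 3.089
v 2.74 -4.215 2.598
v 1.895 -4.733 3.001
v 0.76 -3.625 2.042
v 1.009 -3.992 1.551
v 2.346 -3.036 2.408
v 2.595 -3.402 1.917
v 1.605 -3.107 1.639
v 2.522 -3.966 1.581
v 1.542 -4.331 1.354
v 1.532 -3.672 1.302
v 2.138 -3.446 1.442
v 2.612 -4.469 2.001
v 1.631 -4.833 1.775
v 1.766 -4.987 2.404
v 2.372 -4.761 2.544
v 2.154 -4.513 1.526
v 1.869 -3.007 2.865
v 0.888 -3.371 2.639
v 1.128 -3.079 2.096
v 1.734 -2.853 2.236
v 1.958 -3.509 3.286
v 0.978 -3.874 3.059
v 1.362 -4.394 3.198
v 1.968 -4.168 3.338
v 1.346 -3.327 3.114
v 0.592 2.184 -1.161
v 0.989 2.037 -0.795
v 0.408 3.136 -0.579
v 1.111 2.157 -0.953
v 1.143 2.282 -1.146
v 1.08 2.39 -1.343
v 0.932 2.462 -1.508
v 0.726 2.487 -1.613
v 0.496 2.459 -1.64
v 0.283 2.384 -1.584
v 0.123 2.274 -1.455
v 0.044 2.149 -1.275
v 0.06 2.03 -1.075
v 0.168 1.937 -0.891
v 0.349 1.888 -0.753
v 0.572 1.89 -0.685
v 0.798 1.942 -0.7
v -1.51 1.887 -2.99
v -0.968 2.062 -2.471
v -2.77 1.353 -1.49
v -1.314 2.521 -2.599
v -1.775 2.61 -2.955
v -2.081 2.275 -3.331
v -2.052 1.713 -3.508
v -1.706 1.254 -3.38
v -1.245 1.165 -3.024
v -0.939 1.5 -2.648
v -3.321 0.983 -4.506
v -2.814 0.277 -5.041
v -3.479 -0.263 -3.014
v -2.339 0.727 -4.615
v -2.439 1.327 -4.125
v -3.056 1.725 -3.859
v -3.827 1.688 -3.971
v -4.302 1.238 -4.397
v -4.202 0.638 -4.887
v -3.586 0.24 -5.154
f 1 38 17
f 38 12 41
f 17 41 6
f 38 41 17
f 1 17 13
f 17 6 18
f 13 18 2
f 17 18 13
f 1 13 22
f 13 2 23
f 22 23 8
f 13 23 22
f 1 22 34
f 22 8 37
f 34 37 11
f 22 37 34
f 1 34 38
f 34 11 42
f 38 42 12
f 34 42 38
f 2 18 29
f 18 6 32
f 29 32 10
f 18 32 29
f 6 41 19
f 41 12 40
f 19 40 5
f 41 40 19
f 12 42 39
f 42 11 35
f 39 35 3
f 42 35 39
f 11 37 36
f 37 8 24
f 36 24 7
f 37 24 36
f 8 23 28
f 23 2 25
f 28 25 9
f 23 25 28
f 4 30 16
f 30 10 31
f 16 31 5
f 30 31 16
f 4 16 14
f 16 5 15
f 14 15 3
f 16 15 14
f 4 14 21
f 14 3 20
f 21 20 7
f 14 20 21
f 4 21 26
f 21 7 27
f 26 27 9
f 21 27 26
f 4 26 30
f 26 9 33
f 30 33 10
f 26 33 30
f 5 31 19
f 31 10 32
f 19 32 6
f 31 32 19
f 3 15 39
f 15 5 40
f 39 40 12
f 15 40 39
f 7 20 36
f 20 3 35
f 36 35 11
f 20 35 36
f 9 27 28
f 27 7 24
f 28 24 8
f 27 24 28
f 10 33 29
f 33 9 25
f 29 25 2
f 33 25 29
f 44 43 46
f 44 46 45
f 46 43 47
f 46 47 45
f 47 43 48
f 47 48 45
f 48 43 49
f 48 49 45
f 49 43 50
f 49 50 45
f 50 43 51
f 50 51 45
f 51 43 52
f 51 52 45
f 52 43 53
f 52 53 45
f 53 43 54
f 53 54 45
f 54 43 55
f 54 55 45
f 55 43 56
f 55 56 45
f 56 43 57
f 56 57 45
f 57 43 58
f 57 58 45
f 58 43 59
f 58 59 45
f 59 43 44
f 59 44 45
f 61 60 63
f 61 63 62
f 63 60 64
f 63 64 62
f 64 60 65
f 64 65 62
f 65 60 66
f 65 66 62
f 66 60 67
f 66 67 62
f 67 60 68
f 67 68 62
f 68 60 69
f 68 69 62
f 69 60 61
f 69 61 62
f 71 70 73
f 71 73 72
f 73 70 74
f 73 74 72
f 74 70 75
f 74 75 72
f 75 70 76
f 75 76 72
f 76 70 77
f 76 77 72
f 77 70 78
f 77 78 72
f 78 70 79
f 78 79 72
f 79 70 71
f 79 71 72



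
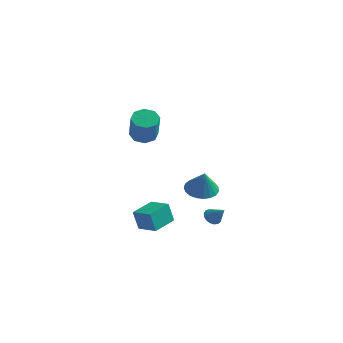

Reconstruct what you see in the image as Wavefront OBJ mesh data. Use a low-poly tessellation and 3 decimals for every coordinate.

v 0.238 -0.302 -4.433
v 0.007 -0.538 -3.083
v 0.324 1.348 -4.129
v 0.093 1.112 -2.779
v 1.587 -0.412 -4.221
v 1.356 -0.648 -2.871
v 1.673 1.238 -3.917
v 1.442 1.002 -2.567
v 0.176 0.314 3.05
v 0.951 0.38 2.707
v 1.759 -0.488 4.367
v 0.984 -0.554 4.71
v 0.789 0.902 3.059
v 1.597 0.035 4.719
v 0.268 1.08 3.406
v 1.076 0.213 5.066
v -0.307 0.809 3.544
v 0.501 -0.058 5.204
v -0.599 0.248 3.393
v 0.209 -0.62 5.053
v -0.437 -0.275 3.041
v 0.371 -1.142 4.701
v 0.084 -0.453 2.694
v 0.892 -1.32 4.354
v 0.659 -0.182 2.556
v 1.467 -1.049 4.216
v 2.06 3.418 -1.967
v 2.963 3.92 -2.154
v 2.62 2.982 -0.433
v 2.72 4.235 -1.975
v 2.362 4.409 -1.795
v 1.952 4.412 -1.645
v 1.561 4.243 -1.55
v 1.256 3.931 -1.527
v 1.09 3.531 -1.581
v 1.092 3.111 -1.701
v 1.261 2.744 -1.867
v 1.569 2.494 -2.05
v 1.961 2.404 -2.219
v 2.37 2.489 -2.345
v 2.726 2.735 -2.405
v 2.967 3.099 -2.389
v 3.051 3.518 -2.3
v 2.862 3.445 -4.106
v 3.206 3.117 -4.52
v 3.778 3.355 -3.274
v 3.283 3.404 -4.573
v 3.263 3.7 -4.519
v 3.151 3.938 -4.371
v 2.973 4.062 -4.162
v 2.77 4.045 -3.94
v 2.588 3.891 -3.756
v 2.468 3.634 -3.652
v 2.439 3.334 -3.652
v 2.507 3.059 -3.756
v 2.656 2.873 -3.941
v 2.853 2.817 -4.163
v 3.051 2.906 -4.372
f 2 4 1
f 5 2 1
f 1 4 3
f 3 5 1
f 2 8 4
f 6 2 5
f 6 8 2
f 4 8 3
f 7 5 3
f 3 8 7
f 7 6 5
f 8 6 7
f 10 9 13
f 10 13 11
f 11 13 14
f 11 14 12
f 13 9 15
f 13 15 14
f 14 15 16
f 14 16 12
f 15 9 17
f 15 17 16
f 16 17 18
f 16 18 12
f 17 9 19
f 17 19 18
f 18 19 20
f 18 20 12
f 19 9 21
f 19 21 20
f 20 21 22
f 20 22 12
f 21 9 23
f 21 23 22
f 22 23 24
f 22 24 12
f 23 9 25
f 23 25 24
f 24 25 26
f 24 26 12
f 25 9 10
f 25 10 26
f 26 10 11
f 26 11 12
f 28 27 30
f 28 30 29
f 30 27 31
f 30 31 29
f 31 27 32
f 31 32 29
f 32 27 33
f 32 33 29
f 33 27 34
f 33 34 29
f 34 27 35
f 34 35 29
f 35 27 36
f 35 36 29
f 36 27 37
f 36 37 29
f 37 27 38
f 37 38 29
f 38 27 39
f 38 39 29
f 39 27 40
f 39 40 29
f 40 27 41
f 40 41 29
f 41 27 42
f 41 42 29
f 42 27 43
f 42 43 29
f 43 27 28
f 43 28 29
f 45 44 47
f 45 47 46
f 47 44 48
f 47 48 46
f 48 44 49
f 48 49 46
f 49 44 50
f 49 50 46
f 50 44 51
f 50 51 46
f 51 44 52
f 51 52 46
f 52 44 53
f 52 53 46
f 53 44 54
f 53 54 46
f 54 44 55
f 54 55 46
f 55 44 56
f 55 56 46
f 56 44 57
f 56 57 46
f 57 44 58
f 57 58 46
f 58 44 45
f 58 45 46



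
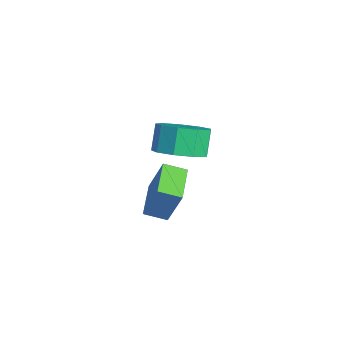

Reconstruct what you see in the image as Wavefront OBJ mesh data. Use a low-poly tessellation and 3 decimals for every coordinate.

v -1.685 -3.019 -3.282
v -1.201 -2.677 -1.861
v -1.399 -2.278 -3.557
v -0.915 -1.937 -2.136
v -0.445 -3.603 -3.564
v 0.039 -3.262 -2.143
v -0.159 -2.863 -3.839
v 0.325 -2.521 -2.418
v 0.73 -2.746 0.114
v 1.309 -2.077 0.211
v 0.829 -1.785 1.063
v 0.25 -2.454 0.966
v 0.833 -1.894 -0.12
v 0.353 -1.602 0.731
v 0.308 -2.109 -0.342
v -0.172 -1.817 0.509
v -0.019 -2.622 -0.35
v -0.499 -2.33 0.501
v 0.004 -3.194 -0.141
v -0.476 -2.901 0.71
v 0.367 -3.555 0.188
v -0.113 -3.263 1.039
v 0.9 -3.539 0.482
v 0.42 -3.246 1.333
v 1.353 -3.151 0.604
v 0.873 -2.859 1.456
v 1.515 -2.574 0.497
v 1.035 -2.282 1.349
f 2 4 1
f 5 2 1
f 1 4 3
f 3 5 1
f 2 8 4
f 6 2 5
f 6 8 2
f 4 8 3
f 7 5 3
f 3 8 7
f 7 6 5
f 8 6 7
f 10 9 13
f 10 13 11
f 11 13 14
f 11 14 12
f 13 9 15
f 13 15 14
f 14 15 16
f 14 16 12
f 15 9 17
f 15 17 16
f 16 17 18
f 16 18 12
f 17 9 19
f 17 19 18
f 18 19 20
f 18 20 12
f 19 9 21
f 19 21 20
f 20 21 22
f 20 22 12
f 21 9 23
f 21 23 22
f 22 23 24
f 22 24 12
f 23 9 25
f 23 25 24
f 24 25 26
f 24 26 12
f 25 9 27
f 25 27 26
f 26 27 28
f 26 28 12
f 27 9 10
f 27 10 28
f 28 10 11
f 28 11 12



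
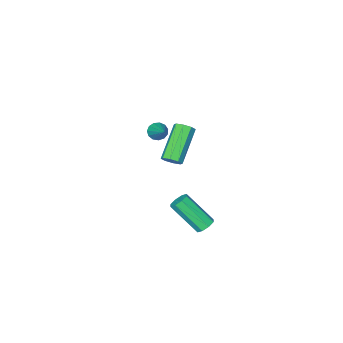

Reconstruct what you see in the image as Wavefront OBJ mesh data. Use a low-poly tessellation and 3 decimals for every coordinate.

v -2.315 -0.222 -2.758
v -2.049 0.002 -2.345
v -3.46 -0.794 -1.008
v -3.725 -1.018 -1.422
v -2.339 0.252 -2.502
v -3.75 -0.543 -1.165
v -2.614 0.224 -2.809
v -4.025 -0.571 -1.472
v -2.714 -0.065 -3.086
v -4.125 -0.861 -1.749
v -2.58 -0.446 -3.172
v -3.991 -1.242 -1.835
v -2.29 -0.697 -3.015
v -3.701 -1.492 -1.678
v -2.015 -0.669 -2.708
v -3.426 -1.464 -1.371
v -1.915 -0.379 -2.431
v -3.326 -1.175 -1.094
v -1.118 3.819 -4.198
v -0.879 3.537 -4.55
v -0.244 2.359 -3.174
v -0.482 2.641 -2.822
v -0.654 3.823 -4.409
v -0.018 2.644 -3.033
v -0.7 4.107 -4.145
v -0.064 2.928 -2.769
v -0.991 4.222 -3.912
v -0.355 3.043 -2.536
v -1.356 4.101 -3.846
v -0.721 2.923 -2.47
v -1.582 3.816 -3.987
v -0.946 2.637 -2.611
v -1.536 3.532 -4.251
v -0.9 2.353 -2.875
v -1.245 3.417 -4.484
v -0.609 2.238 -3.108
v -3.829 -3.276 -3.161
v -3.447 -3.176 -3.515
v -3.271 -2.004 -2.199
v -3.683 -3.012 -3.596
v -3.965 -2.931 -3.539
v -4.203 -2.96 -3.362
v -4.323 -3.089 -3.121
v -4.286 -3.278 -2.893
v -4.104 -3.466 -2.75
v -3.835 -3.594 -2.737
v -3.563 -3.621 -2.858
v -3.376 -3.539 -3.076
v -3.333 -3.373 -3.321
f 2 1 5
f 2 5 3
f 3 5 6
f 3 6 4
f 5 1 7
f 5 7 6
f 6 7 8
f 6 8 4
f 7 1 9
f 7 9 8
f 8 9 10
f 8 10 4
f 9 1 11
f 9 11 10
f 10 11 12
f 10 12 4
f 11 1 13
f 11 13 12
f 12 13 14
f 12 14 4
f 13 1 15
f 13 15 14
f 14 15 16
f 14 16 4
f 15 1 17
f 15 17 16
f 16 17 18
f 16 18 4
f 17 1 2
f 17 2 18
f 18 2 3
f 18 3 4
f 20 19 23
f 20 23 21
f 21 23 24
f 21 24 22
f 23 19 25
f 23 25 24
f 24 25 26
f 24 26 22
f 25 19 27
f 25 27 26
f 26 27 28
f 26 28 22
f 27 19 29
f 27 29 28
f 28 29 30
f 28 30 22
f 29 19 31
f 29 31 30
f 30 31 32
f 30 32 22
f 31 19 33
f 31 33 32
f 32 33 34
f 32 34 22
f 33 19 35
f 33 35 34
f 34 35 36
f 34 36 22
f 35 19 20
f 35 20 36
f 36 20 21
f 36 21 22
f 38 37 40
f 38 40 39
f 40 37 41
f 40 41 39
f 41 37 42
f 41 42 39
f 42 37 43
f 42 43 39
f 43 37 44
f 43 44 39
f 44 37 45
f 44 45 39
f 45 37 46
f 45 46 39
f 46 37 47
f 46 47 39
f 47 37 48
f 47 48 39
f 48 37 49
f 48 49 39
f 49 37 38
f 49 38 39



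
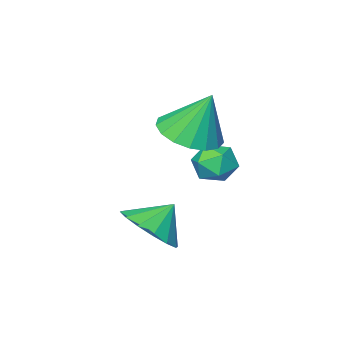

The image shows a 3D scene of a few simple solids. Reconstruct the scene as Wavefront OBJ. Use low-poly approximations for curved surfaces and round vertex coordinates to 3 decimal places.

v -2.076 -1.699 -3.329
v -1.603 -1.365 -2.841
v -2.277 -2.595 -2.519
v -1.804 -2.261 -2.031
v -2.469 -1.939 -2.194
v -2.345 -1.385 -2.694
v -1.535 -2.575 -2.666
v -1.411 -2.021 -3.166
v -1.268 -1.906 -2.432
v -1.845 -1.513 -2.14
v -2.035 -2.447 -3.22
v -2.612 -2.054 -2.928
v 1.145 -0.946 -3.882
v 1.709 -1.498 -3.25
v 0.395 -0.794 -3.078
v 1.876 -1.007 -3.187
v 1.848 -0.499 -3.31
v 1.631 -0.111 -3.585
v 1.284 0.053 -3.941
v 0.9 -0.051 -4.28
v 0.582 -0.394 -4.513
v 0.415 -0.885 -4.576
v 0.443 -1.393 -4.454
v 0.66 -1.781 -4.178
v 1.007 -1.945 -3.822
v 1.391 -1.841 -3.483
v -1.468 -2.535 -1.507
v -0.599 -2.984 -1.155
v -1.812 -1.965 0.067
v -0.451 -2.528 -1.288
v -0.537 -2.073 -1.471
v -0.836 -1.724 -1.663
v -1.279 -1.561 -1.819
v -1.766 -1.621 -1.904
v -2.184 -1.89 -1.898
v -2.439 -2.307 -1.802
v -2.471 -2.777 -1.639
v -2.273 -3.191 -1.446
v -1.89 -3.454 -1.267
v -1.411 -3.507 -1.143
v -0.945 -3.338 -1.103
f 1 12 6
f 1 6 2
f 1 2 8
f 1 8 11
f 1 11 12
f 2 6 10
f 6 12 5
f 12 11 3
f 11 8 7
f 8 2 9
f 4 10 5
f 4 5 3
f 4 3 7
f 4 7 9
f 4 9 10
f 5 10 6
f 3 5 12
f 7 3 11
f 9 7 8
f 10 9 2
f 14 13 16
f 14 16 15
f 16 13 17
f 16 17 15
f 17 13 18
f 17 18 15
f 18 13 19
f 18 19 15
f 19 13 20
f 19 20 15
f 20 13 21
f 20 21 15
f 21 13 22
f 21 22 15
f 22 13 23
f 22 23 15
f 23 13 24
f 23 24 15
f 24 13 25
f 24 25 15
f 25 13 26
f 25 26 15
f 26 13 14
f 26 14 15
f 28 27 30
f 28 30 29
f 30 27 31
f 30 31 29
f 31 27 32
f 31 32 29
f 32 27 33
f 32 33 29
f 33 27 34
f 33 34 29
f 34 27 35
f 34 35 29
f 35 27 36
f 35 36 29
f 36 27 37
f 36 37 29
f 37 27 38
f 37 38 29
f 38 27 39
f 38 39 29
f 39 27 40
f 39 40 29
f 40 27 41
f 40 41 29
f 41 27 28
f 41 28 29



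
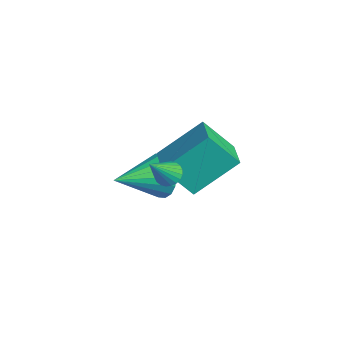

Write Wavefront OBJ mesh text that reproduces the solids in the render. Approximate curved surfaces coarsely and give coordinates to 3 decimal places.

v 2.557 0.159 1.418
v 2.924 -0.062 1.089
v 3.123 -0.719 2.642
v 3.029 0.106 1.161
v 3.062 0.282 1.272
v 3.018 0.439 1.405
v 2.904 0.554 1.54
v 2.737 0.609 1.657
v 2.543 0.595 1.737
v 2.35 0.515 1.768
v 2.19 0.38 1.746
v 2.085 0.212 1.674
v 2.051 0.036 1.563
v 2.095 -0.121 1.43
v 2.209 -0.236 1.295
v 2.376 -0.29 1.179
v 2.571 -0.276 1.099
v 2.763 -0.196 1.067
v 0.425 0.449 0.748
v 0.504 2.156 2.118
v 0.901 1.483 -0.568
v 0.979 3.19 0.801
v 1.781 0.17 1.019
v 1.859 1.877 2.388
v 2.256 1.204 -0.298
v 2.335 2.911 1.072
v -1.658 1.266 -2.491
v -1.176 1.639 -1.673
v -1.222 -0.706 -1.849
v -1.603 1.593 -1.527
v -2.041 1.482 -1.571
v -2.403 1.328 -1.798
v -2.617 1.162 -2.162
v -2.642 1.017 -2.592
v -2.471 0.921 -3.001
v -2.139 0.893 -3.31
v -1.712 0.94 -3.456
v -1.274 1.051 -3.412
v -0.912 1.205 -3.185
v -0.698 1.371 -2.821
v -0.674 1.516 -2.391
v -0.844 1.612 -1.982
f 2 1 4
f 2 4 3
f 4 1 5
f 4 5 3
f 5 1 6
f 5 6 3
f 6 1 7
f 6 7 3
f 7 1 8
f 7 8 3
f 8 1 9
f 8 9 3
f 9 1 10
f 9 10 3
f 10 1 11
f 10 11 3
f 11 1 12
f 11 12 3
f 12 1 13
f 12 13 3
f 13 1 14
f 13 14 3
f 14 1 15
f 14 15 3
f 15 1 16
f 15 16 3
f 16 1 17
f 16 17 3
f 17 1 18
f 17 18 3
f 18 1 2
f 18 2 3
f 20 22 19
f 23 20 19
f 19 22 21
f 21 23 19
f 20 26 22
f 24 20 23
f 24 26 20
f 22 26 21
f 25 23 21
f 21 26 25
f 25 24 23
f 26 24 25
f 28 27 30
f 28 30 29
f 30 27 31
f 30 31 29
f 31 27 32
f 31 32 29
f 32 27 33
f 32 33 29
f 33 27 34
f 33 34 29
f 34 27 35
f 34 35 29
f 35 27 36
f 35 36 29
f 36 27 37
f 36 37 29
f 37 27 38
f 37 38 29
f 38 27 39
f 38 39 29
f 39 27 40
f 39 40 29
f 40 27 41
f 40 41 29
f 41 27 42
f 41 42 29
f 42 27 28
f 42 28 29



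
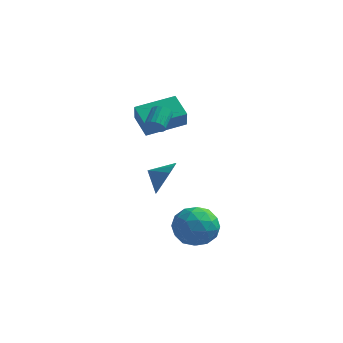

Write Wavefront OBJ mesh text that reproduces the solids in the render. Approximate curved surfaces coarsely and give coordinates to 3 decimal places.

v -1.021 3.219 -3.999
v -0.646 3.66 -3.111
v -1.939 3.201 -3.601
v -0.792 4.083 -3.428
v -1 4.274 -3.899
v -1.213 4.183 -4.396
v -1.375 3.834 -4.787
v -1.442 3.32 -4.966
v -1.397 2.779 -4.887
v -1.251 2.356 -4.569
v -1.043 2.164 -4.099
v -0.829 2.256 -3.602
v -0.667 2.605 -3.211
v -0.6 3.119 -3.031
v 1.026 -2.031 -3.053
v 1.613 -1.082 -3.355
v 2.427 -3.098 -3.685
v 3.014 -2.149 -3.987
v 2.852 -2.397 -2.869
v 1.985 -1.738 -2.479
v 2.055 -2.442 -4.561
v 1.188 -1.783 -4.171
v 2.249 -1.336 -4.287
v 2.741 -1.308 -3.241
v 1.299 -2.872 -3.799
v 1.791 -2.844 -2.753
v 1.196 -1.463 -3.149
v 2.844 -2.717 -3.891
v 2.748 -2.863 -3.234
v 3.093 -2.305 -3.411
v 1.415 -1.848 -2.634
v 1.76 -1.29 -2.811
v 2.488 -2.063 -2.525
v 2.28 -2.89 -4.229
v 2.625 -2.332 -4.406
v 0.947 -1.875 -3.629
v 1.292 -1.317 -3.806
v 1.552 -2.117 -4.515
v 1.915 -1.054 -3.874
v 2.739 -1.681 -4.245
v 2.175 -1.854 -4.583
v 1.666 -1.466 -4.354
v 2.205 -1.037 -3.259
v 3.028 -1.665 -3.63
v 2.933 -1.811 -2.973
v 2.424 -1.423 -2.744
v 2.578 -1.187 -3.807
v 1.012 -2.515 -3.41
v 1.835 -3.143 -3.781
v 1.616 -2.757 -4.296
v 1.107 -2.369 -4.067
v 1.301 -2.499 -2.795
v 2.125 -3.126 -3.166
v 2.374 -2.714 -2.686
v 1.865 -2.326 -2.457
v 1.462 -2.993 -3.233
v -2.599 3.295 -0.105
v -2.445 2.817 0.874
v -0.974 4.558 0.257
v -0.82 4.08 1.236
v -1.74 2.36 -0.696
v -1.586 1.882 0.283
v -0.115 3.623 -0.334
v 0.039 3.145 0.645
v -0.797 0.826 0.87
v -0.486 0.61 1.226
v -0.431 1.577 1.766
v -0.743 1.794 1.41
v -0.337 0.689 1.068
v -0.282 1.657 1.609
v -0.278 0.796 0.871
v -0.223 1.764 1.412
v -0.323 0.908 0.674
v -0.268 1.876 1.215
v -0.461 1.005 0.516
v -0.406 1.973 1.056
v -0.666 1.066 0.427
v -0.611 2.034 0.968
v -0.897 1.079 0.427
v -0.842 2.047 0.967
v -1.109 1.043 0.514
v -1.054 2.01 1.054
v -1.258 0.963 0.671
v -1.203 1.931 1.212
v -1.317 0.856 0.868
v -1.262 1.824 1.409
v -1.272 0.744 1.065
v -1.217 1.712 1.606
v -1.134 0.647 1.224
v -1.079 1.615 1.764
v -0.929 0.586 1.312
v -0.874 1.554 1.853
v -0.698 0.573 1.313
v -0.643 1.541 1.853
f 2 1 4
f 2 4 3
f 4 1 5
f 4 5 3
f 5 1 6
f 5 6 3
f 6 1 7
f 6 7 3
f 7 1 8
f 7 8 3
f 8 1 9
f 8 9 3
f 9 1 10
f 9 10 3
f 10 1 11
f 10 11 3
f 11 1 12
f 11 12 3
f 12 1 13
f 12 13 3
f 13 1 14
f 13 14 3
f 14 1 2
f 14 2 3
f 15 52 31
f 52 26 55
f 31 55 20
f 52 55 31
f 15 31 27
f 31 20 32
f 27 32 16
f 31 32 27
f 15 27 36
f 27 16 37
f 36 37 22
f 27 37 36
f 15 36 48
f 36 22 51
f 48 51 25
f 36 51 48
f 15 48 52
f 48 25 56
f 52 56 26
f 48 56 52
f 16 32 43
f 32 20 46
f 43 46 24
f 32 46 43
f 20 55 33
f 55 26 54
f 33 54 19
f 55 54 33
f 26 56 53
f 56 25 49
f 53 49 17
f 56 49 53
f 25 51 50
f 51 22 38
f 50 38 21
f 51 38 50
f 22 37 42
f 37 16 39
f 42 39 23
f 37 39 42
f 18 44 30
f 44 24 45
f 30 45 19
f 44 45 30
f 18 30 28
f 30 19 29
f 28 29 17
f 30 29 28
f 18 28 35
f 28 17 34
f 35 34 21
f 28 34 35
f 18 35 40
f 35 21 41
f 40 41 23
f 35 41 40
f 18 40 44
f 40 23 47
f 44 47 24
f 40 47 44
f 19 45 33
f 45 24 46
f 33 46 20
f 45 46 33
f 17 29 53
f 29 19 54
f 53 54 26
f 29 54 53
f 21 34 50
f 34 17 49
f 50 49 25
f 34 49 50
f 23 41 42
f 41 21 38
f 42 38 22
f 41 38 42
f 24 47 43
f 47 23 39
f 43 39 16
f 47 39 43
f 58 60 57
f 61 58 57
f 57 60 59
f 59 61 57
f 58 64 60
f 62 58 61
f 62 64 58
f 60 64 59
f 63 61 59
f 59 64 63
f 63 62 61
f 64 62 63
f 66 65 69
f 66 69 67
f 67 69 70
f 67 70 68
f 69 65 71
f 69 71 70
f 70 71 72
f 70 72 68
f 71 65 73
f 71 73 72
f 72 73 74
f 72 74 68
f 73 65 75
f 73 75 74
f 74 75 76
f 74 76 68
f 75 65 77
f 75 77 76
f 76 77 78
f 76 78 68
f 77 65 79
f 77 79 78
f 78 79 80
f 78 80 68
f 79 65 81
f 79 81 80
f 80 81 82
f 80 82 68
f 81 65 83
f 81 83 82
f 82 83 84
f 82 84 68
f 83 65 85
f 83 85 84
f 84 85 86
f 84 86 68
f 85 65 87
f 85 87 86
f 86 87 88
f 86 88 68
f 87 65 89
f 87 89 88
f 88 89 90
f 88 90 68
f 89 65 91
f 89 91 90
f 90 91 92
f 90 92 68
f 91 65 93
f 91 93 92
f 92 93 94
f 92 94 68
f 93 65 66
f 93 66 94
f 94 66 67
f 94 67 68



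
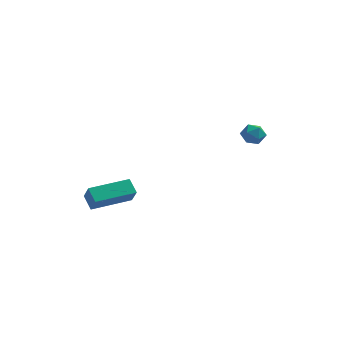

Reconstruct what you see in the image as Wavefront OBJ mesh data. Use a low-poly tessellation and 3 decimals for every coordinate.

v 2.092 3.9 2.186
v 2.46 4.113 2.721
v 3.02 3.767 1.599
v 3.388 3.98 2.134
v 3.066 3.378 2.159
v 2.492 3.46 2.522
v 2.988 4.42 1.798
v 2.414 4.502 2.161
v 3.014 4.434 2.481
v 3.062 3.79 2.704
v 2.418 4.09 1.616
v 2.466 3.446 1.839
v -4.121 -1.917 -0.321
v -4.56 -1.335 0.207
v -2.409 -0.703 -0.237
v -2.848 -0.121 0.291
v -3.792 -2.439 0.529
v -4.231 -1.857 1.057
v -2.08 -1.225 0.613
v -2.519 -0.643 1.141
f 1 12 6
f 1 6 2
f 1 2 8
f 1 8 11
f 1 11 12
f 2 6 10
f 6 12 5
f 12 11 3
f 11 8 7
f 8 2 9
f 4 10 5
f 4 5 3
f 4 3 7
f 4 7 9
f 4 9 10
f 5 10 6
f 3 5 12
f 7 3 11
f 9 7 8
f 10 9 2
f 14 16 13
f 17 14 13
f 13 16 15
f 15 17 13
f 14 20 16
f 18 14 17
f 18 20 14
f 16 20 15
f 19 17 15
f 15 20 19
f 19 18 17
f 20 18 19



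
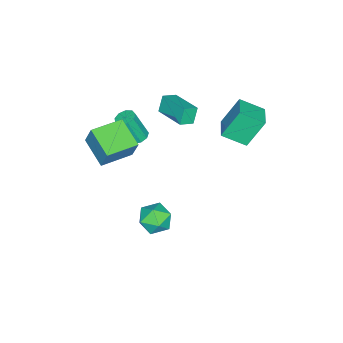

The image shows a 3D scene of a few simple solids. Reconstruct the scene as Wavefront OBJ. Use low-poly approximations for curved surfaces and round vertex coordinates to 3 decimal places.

v -0.964 -3.543 1.337
v -0.434 -3.886 1.113
v -0.105 -4.58 2.96
v -0.636 -4.237 3.183
v -0.304 -3.467 1.248
v 0.024 -4.162 3.094
v -0.484 -3.084 1.424
v -0.155 -3.779 3.27
v -0.888 -2.915 1.559
v -0.56 -3.61 3.406
v -1.328 -3.04 1.591
v -0.999 -3.735 3.437
v -1.598 -3.4 1.503
v -1.269 -4.095 3.349
v -1.571 -3.827 1.338
v -1.242 -4.522 3.184
v -1.26 -4.12 1.172
v -0.932 -4.815 3.018
v -0.811 -4.144 1.083
v -0.483 -4.839 2.93
v -3.315 -2.561 2.253
v -3.838 -2.562 3.3
v -2.414 -0.651 2.705
v -2.937 -0.652 3.752
v -2.523 -3.028 2.648
v -3.046 -3.029 3.695
v -1.622 -1.118 3.1
v -2.145 -1.119 4.147
v 1.386 -0.229 -4.092
v 2.182 -1.053 -4.252
v 0.438 -1.367 -2.948
v 1.234 -2.191 -3.108
v 1.503 -1.234 -2.517
v 2.089 -0.531 -3.224
v 0.531 -1.889 -3.976
v 1.117 -1.186 -4.683
v 1.653 -2.079 -4.18
v 2.254 -1.674 -3.279
v 0.366 -0.746 -3.921
v 0.967 -0.341 -3.02
v 0.613 -4.107 3.239
v 0.859 -3.544 4.738
v 1.585 -2.518 2.483
v 1.83 -1.955 3.982
v 2.39 -5.145 3.338
v 2.635 -4.582 4.837
v 3.361 -3.556 2.582
v 3.607 -2.993 4.081
v -4.432 2.983 4.024
v -3.886 1.579 4.834
v -3.055 3.681 4.307
v -2.509 2.277 5.116
v -3.651 2.203 2.144
v -3.105 0.799 2.953
v -2.274 2.901 2.426
v -1.728 1.497 3.236
f 2 1 5
f 2 5 3
f 3 5 6
f 3 6 4
f 5 1 7
f 5 7 6
f 6 7 8
f 6 8 4
f 7 1 9
f 7 9 8
f 8 9 10
f 8 10 4
f 9 1 11
f 9 11 10
f 10 11 12
f 10 12 4
f 11 1 13
f 11 13 12
f 12 13 14
f 12 14 4
f 13 1 15
f 13 15 14
f 14 15 16
f 14 16 4
f 15 1 17
f 15 17 16
f 16 17 18
f 16 18 4
f 17 1 19
f 17 19 18
f 18 19 20
f 18 20 4
f 19 1 2
f 19 2 20
f 20 2 3
f 20 3 4
f 22 24 21
f 25 22 21
f 21 24 23
f 23 25 21
f 22 28 24
f 26 22 25
f 26 28 22
f 24 28 23
f 27 25 23
f 23 28 27
f 27 26 25
f 28 26 27
f 29 40 34
f 29 34 30
f 29 30 36
f 29 36 39
f 29 39 40
f 30 34 38
f 34 40 33
f 40 39 31
f 39 36 35
f 36 30 37
f 32 38 33
f 32 33 31
f 32 31 35
f 32 35 37
f 32 37 38
f 33 38 34
f 31 33 40
f 35 31 39
f 37 35 36
f 38 37 30
f 42 44 41
f 45 42 41
f 41 44 43
f 43 45 41
f 42 48 44
f 46 42 45
f 46 48 42
f 44 48 43
f 47 45 43
f 43 48 47
f 47 46 45
f 48 46 47
f 50 52 49
f 53 50 49
f 49 52 51
f 51 53 49
f 50 56 52
f 54 50 53
f 54 56 50
f 52 56 51
f 55 53 51
f 51 56 55
f 55 54 53
f 56 54 55



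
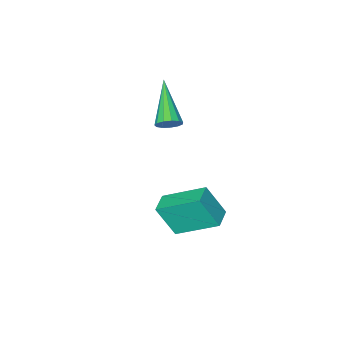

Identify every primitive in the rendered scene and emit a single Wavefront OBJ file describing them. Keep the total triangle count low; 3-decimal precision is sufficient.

v 2.158 0.539 -3.57
v 2.632 -0.058 -2.278
v 1.132 1.88 -2.574
v 1.606 1.283 -1.283
v 2.854 1.077 -3.577
v 3.328 0.48 -2.286
v 1.828 2.418 -2.582
v 2.302 1.821 -1.29
v 2.092 -0.366 1.481
v 2.399 -0.719 1.232
v 1.228 -1.894 2.579
v 2.551 -0.631 1.474
v 2.557 -0.459 1.718
v 2.415 -0.257 1.886
v 2.171 -0.09 1.926
v 1.901 -0.011 1.825
v 1.692 -0.044 1.614
v 1.61 -0.18 1.361
v 1.681 -0.375 1.146
v 1.882 -0.567 1.037
v 2.15 -0.695 1.069
f 2 4 1
f 5 2 1
f 1 4 3
f 3 5 1
f 2 8 4
f 6 2 5
f 6 8 2
f 4 8 3
f 7 5 3
f 3 8 7
f 7 6 5
f 8 6 7
f 10 9 12
f 10 12 11
f 12 9 13
f 12 13 11
f 13 9 14
f 13 14 11
f 14 9 15
f 14 15 11
f 15 9 16
f 15 16 11
f 16 9 17
f 16 17 11
f 17 9 18
f 17 18 11
f 18 9 19
f 18 19 11
f 19 9 20
f 19 20 11
f 20 9 21
f 20 21 11
f 21 9 10
f 21 10 11



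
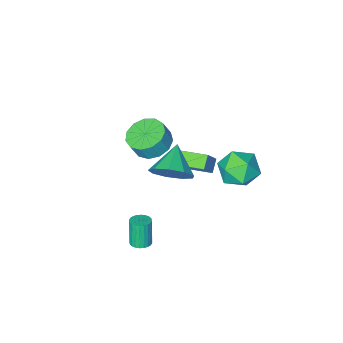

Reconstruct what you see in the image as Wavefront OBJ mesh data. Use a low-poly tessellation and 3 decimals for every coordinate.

v -4.671 2.158 -2.034
v -4.034 1.95 -1.091
v -3.886 0.69 -2.889
v -3.249 0.482 -1.946
v -4.393 0.311 -1.921
v -4.878 1.218 -1.393
v -3.042 1.422 -2.587
v -3.527 2.329 -2.059
v -3.028 1.494 -1.433
v -3.862 0.808 -1.021
v -4.058 1.832 -2.959
v -4.892 1.146 -2.547
v -0.875 -1.54 -0.826
v -0.333 -2.369 -1.106
v 0.077 -2.41 -0.195
v -0.465 -1.58 0.086
v -0.004 -1.908 -1.233
v 0.406 -1.949 -0.322
v 0.049 -1.33 -1.231
v 0.458 -1.371 -0.32
v -0.192 -0.819 -1.1
v 0.217 -0.86 -0.188
v -0.65 -0.536 -0.882
v -0.24 -0.577 0.03
v -1.179 -0.572 -0.646
v -0.769 -0.613 0.266
v -1.611 -0.915 -0.467
v -1.202 -0.956 0.444
v -1.81 -1.457 -0.402
v -1.4 -1.497 0.509
v -1.712 -2.024 -0.472
v -1.302 -2.065 0.44
v -1.348 -2.438 -0.654
v -0.938 -2.479 0.258
v -0.834 -2.567 -0.89
v -0.424 -2.608 0.021
v 2.522 3.108 -2.556
v 2.945 2.806 -2.569
v 2.762 2.49 -1.197
v 2.338 2.792 -1.184
v 3.025 2.985 -2.517
v 2.842 2.669 -1.145
v 3.029 3.183 -2.471
v 2.846 2.867 -1.099
v 2.956 3.369 -2.438
v 2.772 3.053 -1.066
v 2.816 3.516 -2.423
v 2.633 3.199 -1.051
v 2.631 3.6 -2.428
v 2.448 3.284 -1.056
v 2.43 3.609 -2.453
v 2.247 3.293 -1.081
v 2.243 3.543 -2.493
v 2.06 3.227 -1.121
v 2.098 3.41 -2.543
v 1.915 3.094 -1.171
v 2.018 3.231 -2.595
v 1.835 2.915 -1.223
v 2.014 3.033 -2.641
v 1.831 2.717 -1.269
v 2.088 2.847 -2.674
v 1.904 2.531 -1.302
v 2.227 2.701 -2.689
v 2.044 2.384 -1.317
v 2.412 2.616 -2.684
v 2.229 2.3 -1.312
v 2.613 2.607 -2.659
v 2.43 2.291 -1.287
v 2.8 2.673 -2.619
v 2.617 2.357 -1.247
v 0.027 1.677 0.131
v 0.425 2.083 1.073
v -0.927 0.623 0.989
v -0.187 2.468 0.865
v -0.699 2.483 0.313
v -0.87 2.12 -0.324
v -0.622 1.55 -0.747
v -0.07 1.039 -0.76
v 0.528 0.827 -0.355
v 0.892 1.012 0.277
v 0.851 1.508 0.841
v -3.012 0.756 -1.203
v -2.33 1.073 -0.23
v -2.532 1.198 -1.684
v -1.851 1.516 -0.71
v -2.209 -0.336 -1.41
v -1.528 -0.018 -0.436
v -1.73 0.107 -1.89
v -1.048 0.424 -0.917
f 1 12 6
f 1 6 2
f 1 2 8
f 1 8 11
f 1 11 12
f 2 6 10
f 6 12 5
f 12 11 3
f 11 8 7
f 8 2 9
f 4 10 5
f 4 5 3
f 4 3 7
f 4 7 9
f 4 9 10
f 5 10 6
f 3 5 12
f 7 3 11
f 9 7 8
f 10 9 2
f 14 13 17
f 14 17 15
f 15 17 18
f 15 18 16
f 17 13 19
f 17 19 18
f 18 19 20
f 18 20 16
f 19 13 21
f 19 21 20
f 20 21 22
f 20 22 16
f 21 13 23
f 21 23 22
f 22 23 24
f 22 24 16
f 23 13 25
f 23 25 24
f 24 25 26
f 24 26 16
f 25 13 27
f 25 27 26
f 26 27 28
f 26 28 16
f 27 13 29
f 27 29 28
f 28 29 30
f 28 30 16
f 29 13 31
f 29 31 30
f 30 31 32
f 30 32 16
f 31 13 33
f 31 33 32
f 32 33 34
f 32 34 16
f 33 13 35
f 33 35 34
f 34 35 36
f 34 36 16
f 35 13 14
f 35 14 36
f 36 14 15
f 36 15 16
f 38 37 41
f 38 41 39
f 39 41 42
f 39 42 40
f 41 37 43
f 41 43 42
f 42 43 44
f 42 44 40
f 43 37 45
f 43 45 44
f 44 45 46
f 44 46 40
f 45 37 47
f 45 47 46
f 46 47 48
f 46 48 40
f 47 37 49
f 47 49 48
f 48 49 50
f 48 50 40
f 49 37 51
f 49 51 50
f 50 51 52
f 50 52 40
f 51 37 53
f 51 53 52
f 52 53 54
f 52 54 40
f 53 37 55
f 53 55 54
f 54 55 56
f 54 56 40
f 55 37 57
f 55 57 56
f 56 57 58
f 56 58 40
f 57 37 59
f 57 59 58
f 58 59 60
f 58 60 40
f 59 37 61
f 59 61 60
f 60 61 62
f 60 62 40
f 61 37 63
f 61 63 62
f 62 63 64
f 62 64 40
f 63 37 65
f 63 65 64
f 64 65 66
f 64 66 40
f 65 37 67
f 65 67 66
f 66 67 68
f 66 68 40
f 67 37 69
f 67 69 68
f 68 69 70
f 68 70 40
f 69 37 38
f 69 38 70
f 70 38 39
f 70 39 40
f 72 71 74
f 72 74 73
f 74 71 75
f 74 75 73
f 75 71 76
f 75 76 73
f 76 71 77
f 76 77 73
f 77 71 78
f 77 78 73
f 78 71 79
f 78 79 73
f 79 71 80
f 79 80 73
f 80 71 81
f 80 81 73
f 81 71 72
f 81 72 73
f 83 85 82
f 86 83 82
f 82 85 84
f 84 86 82
f 83 89 85
f 87 83 86
f 87 89 83
f 85 89 84
f 88 86 84
f 84 89 88
f 88 87 86
f 89 87 88



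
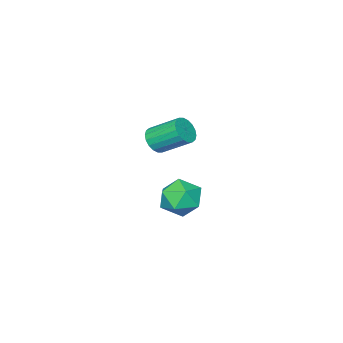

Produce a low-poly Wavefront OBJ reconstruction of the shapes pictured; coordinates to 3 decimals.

v -3.225 1.164 -2.609
v -2.834 0.73 -1.611
v -3.466 -0.57 -3.269
v -3.075 -1.004 -2.271
v -4.097 -0.463 -2.306
v -3.948 0.608 -1.897
v -2.352 -0.448 -2.983
v -2.203 0.623 -2.574
v -2.295 -0.267 -1.842
v -3.373 -0.276 -1.423
v -2.927 0.436 -3.457
v -4.005 0.427 -3.038
v -0.846 0.814 2.504
v -0.291 1.221 2.259
v -0.839 2.532 3.192
v -1.394 2.126 3.436
v -0.525 1.278 2.04
v -1.073 2.589 2.973
v -0.822 1.244 1.914
v -1.37 2.555 2.847
v -1.124 1.125 1.904
v -1.672 2.436 2.837
v -1.371 0.944 2.013
v -1.919 2.255 2.946
v -1.514 0.737 2.219
v -2.062 2.049 3.152
v -1.524 0.546 2.482
v -2.073 1.857 3.414
v -1.401 0.408 2.748
v -1.949 1.719 3.681
v -1.167 0.351 2.967
v -1.715 1.662 3.9
v -0.87 0.385 3.093
v -1.418 1.696 4.026
v -0.568 0.504 3.103
v -1.116 1.815 4.036
v -0.321 0.685 2.994
v -0.869 1.996 3.927
v -0.178 0.891 2.788
v -0.726 2.203 3.721
v -0.167 1.083 2.526
v -0.716 2.394 3.458
f 1 12 6
f 1 6 2
f 1 2 8
f 1 8 11
f 1 11 12
f 2 6 10
f 6 12 5
f 12 11 3
f 11 8 7
f 8 2 9
f 4 10 5
f 4 5 3
f 4 3 7
f 4 7 9
f 4 9 10
f 5 10 6
f 3 5 12
f 7 3 11
f 9 7 8
f 10 9 2
f 14 13 17
f 14 17 15
f 15 17 18
f 15 18 16
f 17 13 19
f 17 19 18
f 18 19 20
f 18 20 16
f 19 13 21
f 19 21 20
f 20 21 22
f 20 22 16
f 21 13 23
f 21 23 22
f 22 23 24
f 22 24 16
f 23 13 25
f 23 25 24
f 24 25 26
f 24 26 16
f 25 13 27
f 25 27 26
f 26 27 28
f 26 28 16
f 27 13 29
f 27 29 28
f 28 29 30
f 28 30 16
f 29 13 31
f 29 31 30
f 30 31 32
f 30 32 16
f 31 13 33
f 31 33 32
f 32 33 34
f 32 34 16
f 33 13 35
f 33 35 34
f 34 35 36
f 34 36 16
f 35 13 37
f 35 37 36
f 36 37 38
f 36 38 16
f 37 13 39
f 37 39 38
f 38 39 40
f 38 40 16
f 39 13 41
f 39 41 40
f 40 41 42
f 40 42 16
f 41 13 14
f 41 14 42
f 42 14 15
f 42 15 16



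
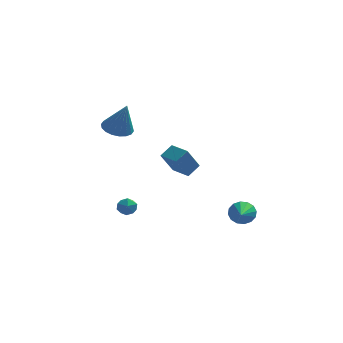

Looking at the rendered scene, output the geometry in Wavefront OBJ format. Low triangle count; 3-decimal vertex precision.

v -3.041 -0.34 -3.416
v -2.686 -0.351 -2.894
v -3.174 -1.349 -3.346
v -2.819 -1.36 -2.824
v -3.388 -1.087 -2.814
v -3.306 -0.463 -2.857
v -2.554 -1.237 -3.383
v -2.472 -0.613 -3.426
v -2.386 -0.905 -2.874
v -2.901 -0.813 -2.522
v -2.959 -0.887 -3.718
v -3.474 -0.795 -3.366
v -3.918 2.521 1.117
v -3.357 1.9 0.784
v -3.322 2.079 2.943
v -3.131 2.231 0.791
v -3.06 2.619 0.861
v -3.16 2.987 0.983
v -3.409 3.263 1.131
v -3.759 3.392 1.277
v -4.141 3.349 1.391
v -4.478 3.141 1.45
v -4.705 2.811 1.444
v -4.775 2.423 1.373
v -4.676 2.054 1.252
v -4.426 1.778 1.104
v -4.076 1.649 0.958
v -3.694 1.693 0.844
v 0.445 -2.458 0.057
v -0.093 -3.152 1.358
v -0.429 -1.711 0.093
v -0.967 -2.406 1.394
v 0.947 -1.894 0.566
v 0.409 -2.589 1.867
v 0.073 -1.148 0.602
v -0.465 -1.842 1.903
v 3.146 -2.065 -2.596
v 3.619 -2.253 -3.118
v 3.214 -3.755 -1.924
v 3.833 -2.131 -2.832
v 3.863 -1.991 -2.482
v 3.701 -1.871 -2.163
v 3.39 -1.802 -1.96
v 3.013 -1.804 -1.927
v 2.672 -1.876 -2.073
v 2.458 -1.999 -2.359
v 2.429 -2.139 -2.709
v 2.591 -2.259 -3.028
v 2.902 -2.327 -3.232
v 3.279 -2.325 -3.265
f 1 12 6
f 1 6 2
f 1 2 8
f 1 8 11
f 1 11 12
f 2 6 10
f 6 12 5
f 12 11 3
f 11 8 7
f 8 2 9
f 4 10 5
f 4 5 3
f 4 3 7
f 4 7 9
f 4 9 10
f 5 10 6
f 3 5 12
f 7 3 11
f 9 7 8
f 10 9 2
f 14 13 16
f 14 16 15
f 16 13 17
f 16 17 15
f 17 13 18
f 17 18 15
f 18 13 19
f 18 19 15
f 19 13 20
f 19 20 15
f 20 13 21
f 20 21 15
f 21 13 22
f 21 22 15
f 22 13 23
f 22 23 15
f 23 13 24
f 23 24 15
f 24 13 25
f 24 25 15
f 25 13 26
f 25 26 15
f 26 13 27
f 26 27 15
f 27 13 28
f 27 28 15
f 28 13 14
f 28 14 15
f 30 32 29
f 33 30 29
f 29 32 31
f 31 33 29
f 30 36 32
f 34 30 33
f 34 36 30
f 32 36 31
f 35 33 31
f 31 36 35
f 35 34 33
f 36 34 35
f 38 37 40
f 38 40 39
f 40 37 41
f 40 41 39
f 41 37 42
f 41 42 39
f 42 37 43
f 42 43 39
f 43 37 44
f 43 44 39
f 44 37 45
f 44 45 39
f 45 37 46
f 45 46 39
f 46 37 47
f 46 47 39
f 47 37 48
f 47 48 39
f 48 37 49
f 48 49 39
f 49 37 50
f 49 50 39
f 50 37 38
f 50 38 39



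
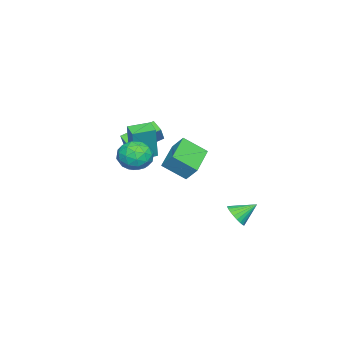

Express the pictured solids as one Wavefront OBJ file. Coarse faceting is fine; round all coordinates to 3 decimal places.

v -4.759 -2.592 0.696
v -5.152 -3.199 1.082
v -3.968 -2.438 1.741
v -4.36 -3.046 2.128
v -3.4 -3.994 -0.128
v -3.792 -4.602 0.259
v -2.608 -3.841 0.918
v -3.001 -4.448 1.304
v 1.306 1.847 2.52
v 1.688 0.651 3.429
v 1.476 2.526 3.342
v 1.858 1.331 4.251
v 3.142 2.029 1.989
v 3.524 0.834 2.898
v 3.312 2.709 2.811
v 3.694 1.513 3.72
v -2.762 -2.419 0.837
v -2.346 -2.35 2.976
v -2.043 -1.788 0.677
v -1.626 -1.719 2.816
v -1.914 -3.421 0.704
v -1.497 -3.352 2.843
v -1.194 -2.79 0.544
v -0.778 -2.721 2.683
v -0.546 3.323 -2.186
v -0.202 3.024 -1.554
v -1.134 4.277 -1.414
v 0.007 3.226 -1.645
v 0.131 3.443 -1.818
v 0.152 3.642 -2.048
v 0.067 3.792 -2.298
v -0.112 3.871 -2.532
v -0.356 3.867 -2.712
v -0.63 3.78 -2.813
v -0.891 3.623 -2.818
v -1.1 3.421 -2.727
v -1.224 3.204 -2.554
v -1.245 3.005 -2.324
v -1.16 2.855 -2.074
v -0.981 2.776 -1.841
v -0.736 2.78 -1.66
v -0.463 2.867 -1.559
v 1.407 -0.838 1.618
v 2.376 -0.946 1.983
v 0.864 -1.994 2.717
v 1.833 -2.102 3.082
v 1.307 -1.22 3.255
v 1.642 -0.506 2.576
v 1.598 -2.434 2.124
v 1.933 -1.72 1.445
v 2.494 -1.932 2.295
v 2.314 -1.182 2.995
v 0.926 -1.758 1.705
v 0.746 -1.008 2.405
v 1.939 -0.791 1.704
v 1.301 -2.149 2.996
v 0.992 -1.631 3.098
v 1.561 -1.694 3.312
v 1.508 -0.532 2.053
v 2.077 -0.596 2.267
v 1.449 -0.757 3.015
v 1.163 -2.344 2.433
v 1.732 -2.408 2.647
v 1.679 -1.246 1.388
v 2.248 -1.309 1.602
v 1.791 -2.183 1.685
v 2.578 -1.434 2.102
v 2.259 -2.113 2.748
v 2.12 -2.308 2.185
v 2.318 -1.889 1.786
v 2.472 -0.993 2.513
v 2.153 -1.672 3.159
v 1.844 -1.154 3.261
v 2.041 -0.735 2.862
v 2.542 -1.573 2.697
v 1.087 -1.268 1.541
v 0.768 -1.947 2.187
v 1.199 -2.205 1.838
v 1.396 -1.786 1.439
v 0.981 -0.827 1.952
v 0.662 -1.506 2.598
v 0.922 -1.051 2.914
v 1.12 -0.632 2.515
v 0.698 -1.367 2.003
f 2 4 1
f 5 2 1
f 1 4 3
f 3 5 1
f 2 8 4
f 6 2 5
f 6 8 2
f 4 8 3
f 7 5 3
f 3 8 7
f 7 6 5
f 8 6 7
f 10 12 9
f 13 10 9
f 9 12 11
f 11 13 9
f 10 16 12
f 14 10 13
f 14 16 10
f 12 16 11
f 15 13 11
f 11 16 15
f 15 14 13
f 16 14 15
f 18 20 17
f 21 18 17
f 17 20 19
f 19 21 17
f 18 24 20
f 22 18 21
f 22 24 18
f 20 24 19
f 23 21 19
f 19 24 23
f 23 22 21
f 24 22 23
f 26 25 28
f 26 28 27
f 28 25 29
f 28 29 27
f 29 25 30
f 29 30 27
f 30 25 31
f 30 31 27
f 31 25 32
f 31 32 27
f 32 25 33
f 32 33 27
f 33 25 34
f 33 34 27
f 34 25 35
f 34 35 27
f 35 25 36
f 35 36 27
f 36 25 37
f 36 37 27
f 37 25 38
f 37 38 27
f 38 25 39
f 38 39 27
f 39 25 40
f 39 40 27
f 40 25 41
f 40 41 27
f 41 25 42
f 41 42 27
f 42 25 26
f 42 26 27
f 43 80 59
f 80 54 83
f 59 83 48
f 80 83 59
f 43 59 55
f 59 48 60
f 55 60 44
f 59 60 55
f 43 55 64
f 55 44 65
f 64 65 50
f 55 65 64
f 43 64 76
f 64 50 79
f 76 79 53
f 64 79 76
f 43 76 80
f 76 53 84
f 80 84 54
f 76 84 80
f 44 60 71
f 60 48 74
f 71 74 52
f 60 74 71
f 48 83 61
f 83 54 82
f 61 82 47
f 83 82 61
f 54 84 81
f 84 53 77
f 81 77 45
f 84 77 81
f 53 79 78
f 79 50 66
f 78 66 49
f 79 66 78
f 50 65 70
f 65 44 67
f 70 67 51
f 65 67 70
f 46 72 58
f 72 52 73
f 58 73 47
f 72 73 58
f 46 58 56
f 58 47 57
f 56 57 45
f 58 57 56
f 46 56 63
f 56 45 62
f 63 62 49
f 56 62 63
f 46 63 68
f 63 49 69
f 68 69 51
f 63 69 68
f 46 68 72
f 68 51 75
f 72 75 52
f 68 75 72
f 47 73 61
f 73 52 74
f 61 74 48
f 73 74 61
f 45 57 81
f 57 47 82
f 81 82 54
f 57 82 81
f 49 62 78
f 62 45 77
f 78 77 53
f 62 77 78
f 51 69 70
f 69 49 66
f 70 66 50
f 69 66 70
f 52 75 71
f 75 51 67
f 71 67 44
f 75 67 71

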